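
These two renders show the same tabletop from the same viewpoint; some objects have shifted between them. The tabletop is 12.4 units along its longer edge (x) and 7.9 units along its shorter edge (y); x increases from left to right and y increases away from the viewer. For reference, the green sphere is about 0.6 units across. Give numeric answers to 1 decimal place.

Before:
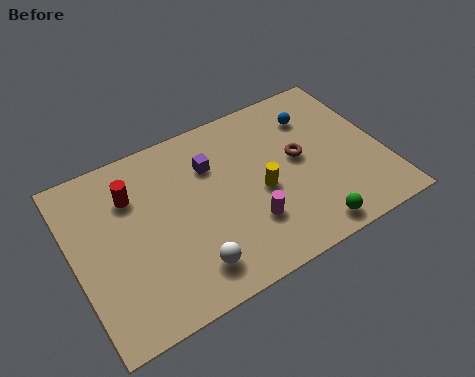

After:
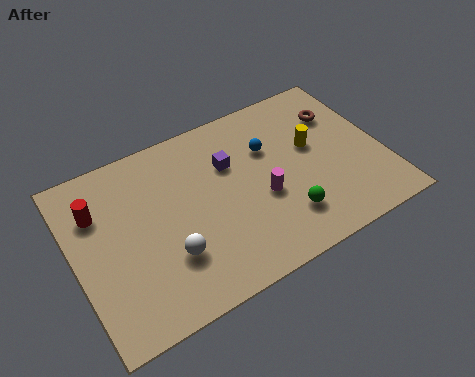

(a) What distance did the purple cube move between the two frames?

0.8

The purple cube moved from about (5.7, 5.6) to (6.4, 5.3), a distance of √(0.7² + 0.3²) ≈ 0.8.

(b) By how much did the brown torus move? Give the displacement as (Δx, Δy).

(1.9, 1.4)

From the two frames, the brown torus sits at roughly (9.1, 4.3) before and (11.0, 5.7) after.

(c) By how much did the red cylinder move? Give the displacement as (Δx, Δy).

(-1.4, -0.1)

From the two frames, the red cylinder sits at roughly (2.5, 5.7) before and (1.1, 5.6) after.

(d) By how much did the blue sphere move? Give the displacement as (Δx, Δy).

(-2.0, -0.7)

The blue sphere started near (10.0, 6.0) and ended near (8.0, 5.3).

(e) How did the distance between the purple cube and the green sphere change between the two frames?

-1.9

Before: roughly 5.7 units apart; after: 3.8. That's 1.9 units closer together.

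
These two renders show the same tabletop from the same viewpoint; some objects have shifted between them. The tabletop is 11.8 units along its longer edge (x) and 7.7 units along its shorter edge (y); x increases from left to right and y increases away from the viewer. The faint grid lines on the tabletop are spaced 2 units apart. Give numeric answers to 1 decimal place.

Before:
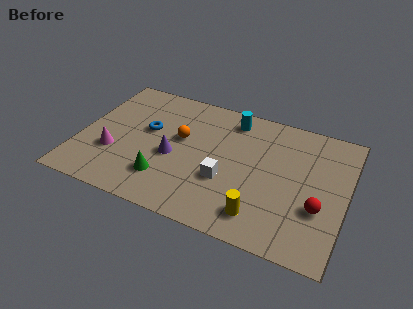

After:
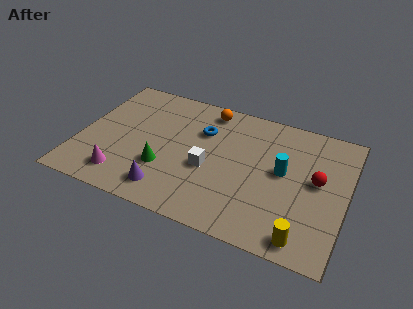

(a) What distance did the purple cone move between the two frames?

2.0

The purple cone was near (4.2, 3.3) before and (4.2, 1.3) after, so it travelled √(0.0² + 2.0²) ≈ 2.0 units.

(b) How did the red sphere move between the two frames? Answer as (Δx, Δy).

(-0.2, 1.5)

From the two frames, the red sphere sits at roughly (10.7, 2.7) before and (10.5, 4.2) after.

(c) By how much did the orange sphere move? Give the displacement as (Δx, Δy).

(1.0, 2.2)

From the two frames, the orange sphere sits at roughly (4.4, 4.5) before and (5.4, 6.7) after.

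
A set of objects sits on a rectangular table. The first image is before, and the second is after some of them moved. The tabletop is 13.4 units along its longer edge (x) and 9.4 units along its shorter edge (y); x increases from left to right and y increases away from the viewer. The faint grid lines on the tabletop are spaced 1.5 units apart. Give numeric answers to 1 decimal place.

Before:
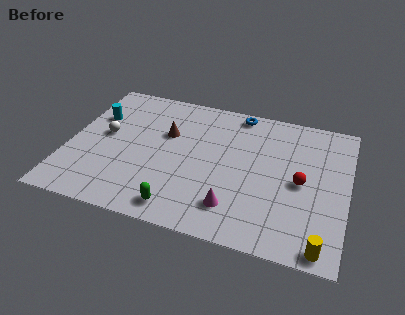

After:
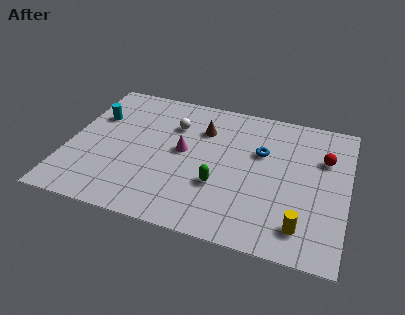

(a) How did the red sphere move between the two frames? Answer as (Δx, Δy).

(1.0, 1.9)

The red sphere started near (11.2, 4.5) and ended near (12.2, 6.4).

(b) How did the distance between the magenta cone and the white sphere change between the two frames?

-5.4

They were about 7.2 units apart before and 1.8 after — 5.4 units closer together.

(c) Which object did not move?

the cyan cylinder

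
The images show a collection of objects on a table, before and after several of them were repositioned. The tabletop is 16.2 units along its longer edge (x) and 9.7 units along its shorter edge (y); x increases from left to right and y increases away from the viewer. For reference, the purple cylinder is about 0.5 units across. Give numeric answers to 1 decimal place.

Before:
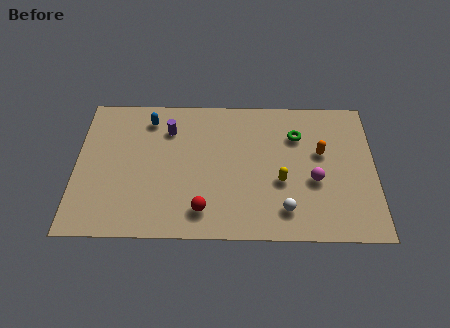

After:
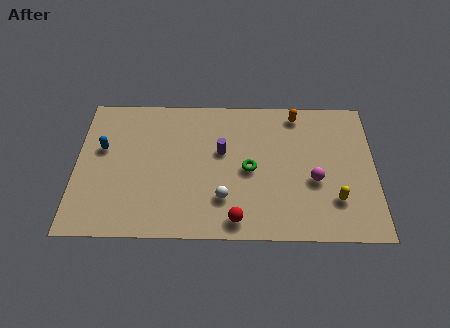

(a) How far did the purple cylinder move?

3.3

The purple cylinder was near (5.0, 7.3) before and (7.9, 5.8) after, so it travelled √(2.9² + 1.5²) ≈ 3.3 units.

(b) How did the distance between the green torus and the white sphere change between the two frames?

-2.7

They were about 5.1 units apart before and 2.4 after — 2.7 units closer together.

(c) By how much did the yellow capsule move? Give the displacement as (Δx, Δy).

(2.9, -1.2)

From the two frames, the yellow capsule sits at roughly (11.1, 3.8) before and (14.0, 2.6) after.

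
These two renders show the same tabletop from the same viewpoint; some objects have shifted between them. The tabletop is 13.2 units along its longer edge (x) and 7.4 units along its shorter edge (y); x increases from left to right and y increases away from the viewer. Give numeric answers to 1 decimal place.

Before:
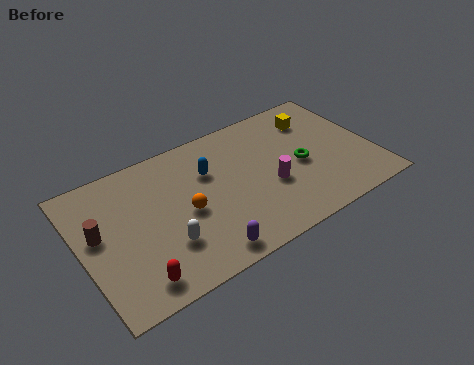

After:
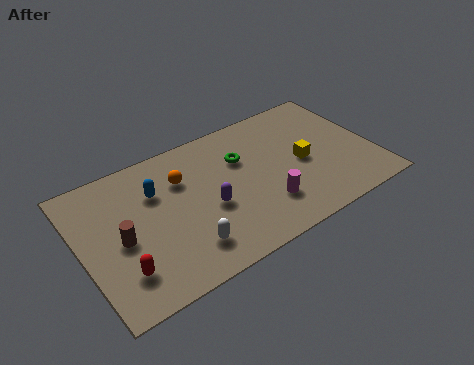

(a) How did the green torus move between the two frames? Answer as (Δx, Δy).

(-2.5, 1.6)

The green torus started near (9.9, 3.4) and ended near (7.4, 5.0).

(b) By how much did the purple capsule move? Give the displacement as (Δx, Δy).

(0.6, 2.2)

The purple capsule was at about (5.0, 0.9) and moved to about (5.6, 3.1).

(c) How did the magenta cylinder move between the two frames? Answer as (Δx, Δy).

(-0.4, -0.9)

The magenta cylinder was at about (8.4, 2.9) and moved to about (8.0, 2.0).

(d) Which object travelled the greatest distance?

the green torus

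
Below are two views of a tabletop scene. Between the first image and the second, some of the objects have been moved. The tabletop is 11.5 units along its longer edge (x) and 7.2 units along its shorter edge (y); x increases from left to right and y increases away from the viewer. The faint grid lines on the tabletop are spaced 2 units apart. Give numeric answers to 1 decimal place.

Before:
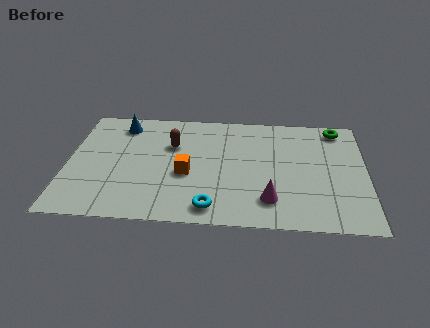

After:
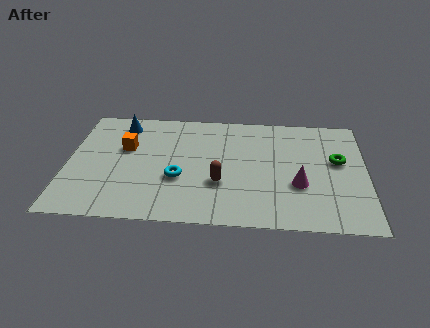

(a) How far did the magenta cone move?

1.5

The magenta cone moved from about (7.8, 1.6) to (8.9, 2.6), a distance of √(1.1² + 1.0²) ≈ 1.5.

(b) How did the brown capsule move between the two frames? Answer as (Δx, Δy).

(1.9, -2.3)

The brown capsule was at about (4.0, 4.8) and moved to about (5.9, 2.5).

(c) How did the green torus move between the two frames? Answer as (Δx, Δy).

(0.0, -2.1)

The green torus started near (10.4, 6.3) and ended near (10.4, 4.2).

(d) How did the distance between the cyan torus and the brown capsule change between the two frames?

-2.5

They were about 4.1 units apart before and 1.6 after — 2.5 units closer together.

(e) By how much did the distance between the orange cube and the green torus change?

+1.5

The distance was about 6.7 in the first image and 8.2 in the second, so they moved 1.5 units further apart.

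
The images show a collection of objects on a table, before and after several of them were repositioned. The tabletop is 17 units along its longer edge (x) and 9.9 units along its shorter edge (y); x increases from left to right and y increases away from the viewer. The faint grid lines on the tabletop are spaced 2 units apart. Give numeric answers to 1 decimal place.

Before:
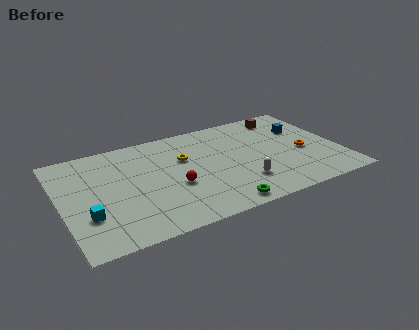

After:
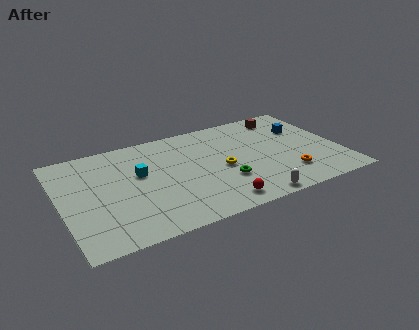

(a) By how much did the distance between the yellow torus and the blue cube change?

-1.7

Before: roughly 7.5 units apart; after: 5.8. That's 1.7 units closer together.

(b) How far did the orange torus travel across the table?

2.3

The orange torus was near (14.8, 4.3) before and (13.5, 2.4) after, so it travelled √(1.3² + 1.9²) ≈ 2.3 units.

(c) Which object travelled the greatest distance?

the cyan cube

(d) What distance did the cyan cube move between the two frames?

4.4

The cyan cube moved from about (1.4, 3.1) to (4.8, 5.9), a distance of √(3.4² + 2.8²) ≈ 4.4.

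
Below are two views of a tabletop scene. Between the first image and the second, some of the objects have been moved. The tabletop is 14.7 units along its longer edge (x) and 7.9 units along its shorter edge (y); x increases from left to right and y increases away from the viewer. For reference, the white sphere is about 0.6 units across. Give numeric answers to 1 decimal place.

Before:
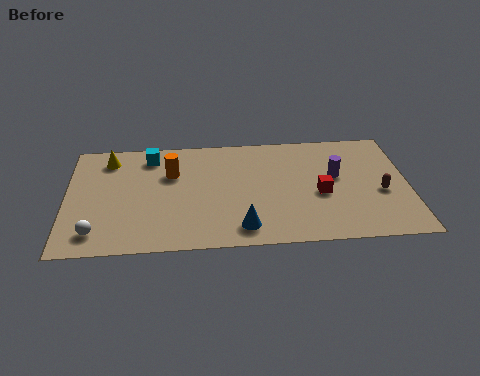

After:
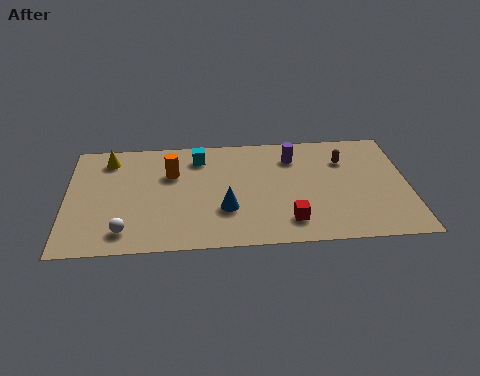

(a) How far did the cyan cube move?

2.1

The cyan cube moved from about (3.6, 6.6) to (5.7, 6.4), a distance of √(2.1² + 0.2²) ≈ 2.1.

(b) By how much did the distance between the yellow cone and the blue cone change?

-1.4

Before: roughly 7.7 units apart; after: 6.3. That's 1.4 units closer together.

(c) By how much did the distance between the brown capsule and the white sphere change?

-1.9

The distance was about 12.3 in the first image and 10.4 in the second, so they moved 1.9 units closer together.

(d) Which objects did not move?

the orange cylinder and the yellow cone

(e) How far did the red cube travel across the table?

2.3

From (10.9, 3.4) to (9.5, 1.6), the red cube covered √(1.4² + 1.8²) ≈ 2.3 units.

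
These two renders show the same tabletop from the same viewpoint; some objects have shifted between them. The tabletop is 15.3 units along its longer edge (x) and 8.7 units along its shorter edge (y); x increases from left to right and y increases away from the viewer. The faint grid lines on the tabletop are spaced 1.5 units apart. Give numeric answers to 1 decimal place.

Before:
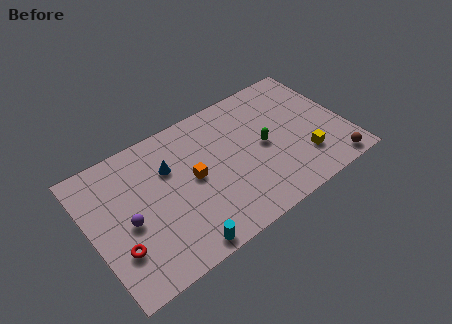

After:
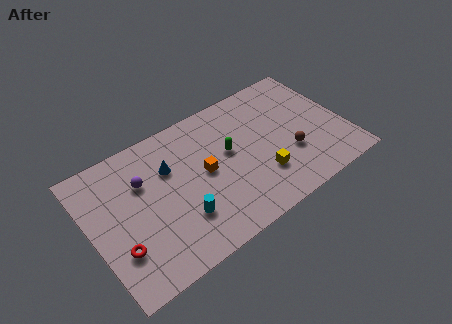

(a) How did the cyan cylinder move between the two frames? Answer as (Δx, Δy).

(0.3, 1.7)

The cyan cylinder was at about (4.7, 0.8) and moved to about (5.0, 2.5).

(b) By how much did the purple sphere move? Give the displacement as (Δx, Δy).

(1.2, 2.0)

The purple sphere started near (2.1, 3.9) and ended near (3.3, 5.9).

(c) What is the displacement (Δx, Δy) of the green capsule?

(-2.0, 0.7)

From the two frames, the green capsule sits at roughly (10.4, 4.3) before and (8.4, 5.0) after.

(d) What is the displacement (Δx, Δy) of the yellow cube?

(-2.6, 0.2)

From the two frames, the yellow cube sits at roughly (12.5, 2.3) before and (9.9, 2.5) after.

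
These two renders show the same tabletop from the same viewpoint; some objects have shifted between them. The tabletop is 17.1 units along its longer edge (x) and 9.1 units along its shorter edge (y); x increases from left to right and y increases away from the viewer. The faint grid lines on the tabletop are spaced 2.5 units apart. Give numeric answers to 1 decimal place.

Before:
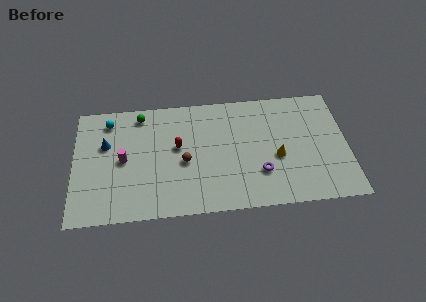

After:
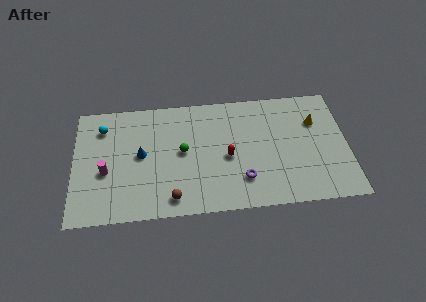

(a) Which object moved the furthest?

the green sphere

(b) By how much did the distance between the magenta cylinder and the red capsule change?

+4.1

Before: roughly 3.5 units apart; after: 7.6. That's 4.1 units further apart.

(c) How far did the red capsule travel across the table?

3.3

The red capsule moved from about (6.5, 5.2) to (9.6, 4.1), a distance of √(3.1² + 1.1²) ≈ 3.3.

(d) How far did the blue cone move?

2.4

From (2.0, 5.8) to (4.2, 4.8), the blue cone covered √(2.2² + 1.0²) ≈ 2.4 units.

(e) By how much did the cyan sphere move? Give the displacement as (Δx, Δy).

(-0.4, -0.5)

The cyan sphere was at about (2.2, 7.6) and moved to about (1.8, 7.1).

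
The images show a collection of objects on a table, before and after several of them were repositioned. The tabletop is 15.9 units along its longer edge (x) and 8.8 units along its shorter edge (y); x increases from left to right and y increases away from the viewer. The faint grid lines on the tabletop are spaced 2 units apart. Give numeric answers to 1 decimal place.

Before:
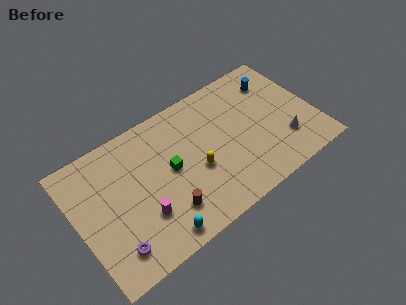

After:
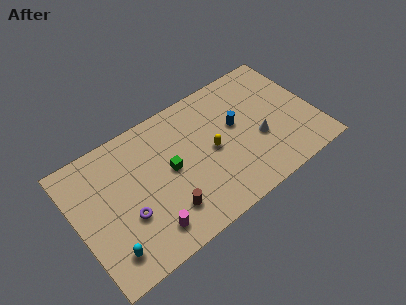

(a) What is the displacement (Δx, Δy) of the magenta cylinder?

(0.2, -1.1)

The magenta cylinder was at about (4.0, 2.7) and moved to about (4.2, 1.6).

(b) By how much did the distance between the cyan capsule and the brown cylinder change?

+2.5

Before: roughly 1.4 units apart; after: 3.9. That's 2.5 units further apart.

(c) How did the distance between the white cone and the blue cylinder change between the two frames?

-2.3

Before: roughly 4.4 units apart; after: 2.1. That's 2.3 units closer together.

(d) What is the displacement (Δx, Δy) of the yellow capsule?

(1.2, 0.7)

From the two frames, the yellow capsule sits at roughly (7.8, 3.6) before and (9.0, 4.3) after.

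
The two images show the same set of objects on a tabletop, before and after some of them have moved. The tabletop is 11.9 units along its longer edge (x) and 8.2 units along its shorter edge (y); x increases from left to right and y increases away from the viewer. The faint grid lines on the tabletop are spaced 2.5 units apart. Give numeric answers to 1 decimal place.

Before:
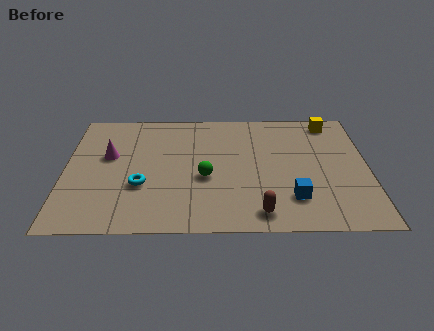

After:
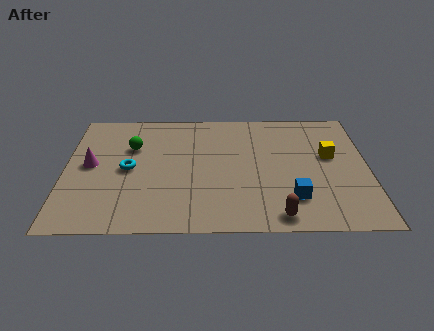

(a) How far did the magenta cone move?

0.9

From (1.7, 4.9) to (1.0, 4.3), the magenta cone covered √(0.7² + 0.6²) ≈ 0.9 units.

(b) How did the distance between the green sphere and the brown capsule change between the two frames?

+4.2

The distance was about 3.1 in the first image and 7.3 in the second, so they moved 4.2 units further apart.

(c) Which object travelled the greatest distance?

the green sphere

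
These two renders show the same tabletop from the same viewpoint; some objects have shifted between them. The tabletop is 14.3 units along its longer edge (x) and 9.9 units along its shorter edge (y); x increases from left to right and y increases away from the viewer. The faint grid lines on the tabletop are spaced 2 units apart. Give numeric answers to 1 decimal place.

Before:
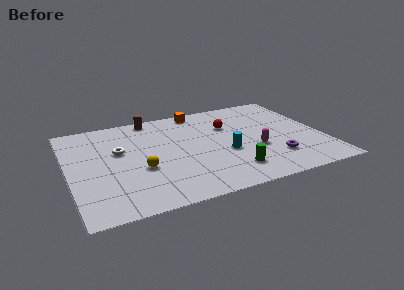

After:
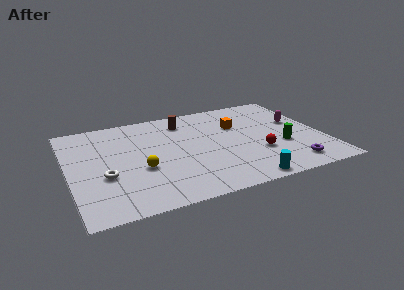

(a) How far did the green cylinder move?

3.5

From (8.8, 2.0) to (11.9, 3.6), the green cylinder covered √(3.1² + 1.6²) ≈ 3.5 units.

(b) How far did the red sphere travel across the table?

3.6

The red sphere moved from about (9.2, 6.7) to (10.5, 3.3), a distance of √(1.3² + 3.4²) ≈ 3.6.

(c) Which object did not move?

the yellow sphere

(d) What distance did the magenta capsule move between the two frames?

3.5

From (10.4, 3.7) to (13.1, 5.9), the magenta capsule covered √(2.7² + 2.2²) ≈ 3.5 units.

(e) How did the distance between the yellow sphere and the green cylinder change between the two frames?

+2.8

The distance was about 5.2 in the first image and 8.0 in the second, so they moved 2.8 units further apart.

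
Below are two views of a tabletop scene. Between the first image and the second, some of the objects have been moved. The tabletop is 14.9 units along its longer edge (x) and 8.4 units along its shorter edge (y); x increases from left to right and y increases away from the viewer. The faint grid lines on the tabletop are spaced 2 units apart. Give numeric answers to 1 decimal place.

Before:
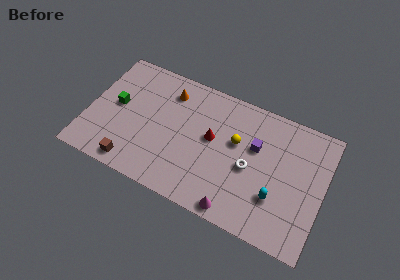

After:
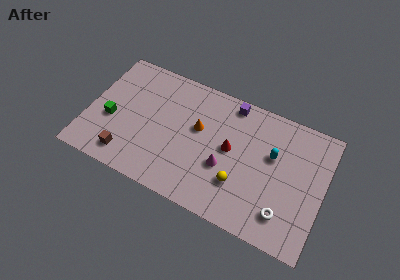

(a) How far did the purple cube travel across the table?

2.8

From (10.5, 5.3) to (8.7, 7.5), the purple cube covered √(1.8² + 2.2²) ≈ 2.8 units.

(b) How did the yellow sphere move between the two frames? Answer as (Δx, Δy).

(0.5, -2.6)

From the two frames, the yellow sphere sits at roughly (9.3, 5.1) before and (9.8, 2.5) after.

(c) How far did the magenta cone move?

2.6

The magenta cone moved from about (9.8, 0.8) to (8.8, 3.2), a distance of √(1.0² + 2.4²) ≈ 2.6.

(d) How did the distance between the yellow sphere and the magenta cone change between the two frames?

-3.1

Before: roughly 4.3 units apart; after: 1.2. That's 3.1 units closer together.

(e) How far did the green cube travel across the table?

1.1

The green cube moved from about (1.7, 4.5) to (1.5, 3.4), a distance of √(0.2² + 1.1²) ≈ 1.1.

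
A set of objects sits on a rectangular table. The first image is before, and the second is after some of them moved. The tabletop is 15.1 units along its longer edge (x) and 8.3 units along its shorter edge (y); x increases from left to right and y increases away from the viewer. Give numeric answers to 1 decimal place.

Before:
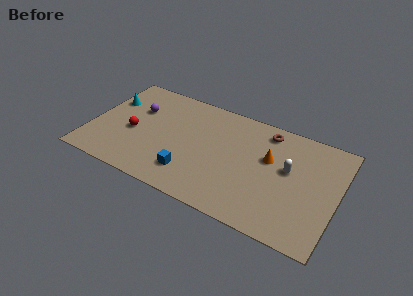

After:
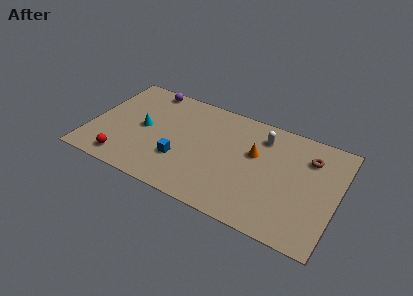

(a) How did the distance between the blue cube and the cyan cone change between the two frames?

-3.7

Before: roughly 6.6 units apart; after: 2.9. That's 3.7 units closer together.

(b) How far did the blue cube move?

1.1

The blue cube was near (6.4, 1.9) before and (5.7, 2.7) after, so it travelled √(0.7² + 0.8²) ≈ 1.1 units.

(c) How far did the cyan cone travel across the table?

2.7

From (0.9, 5.6) to (3.2, 4.2), the cyan cone covered √(2.3² + 1.4²) ≈ 2.7 units.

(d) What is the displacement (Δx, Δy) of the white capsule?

(-1.8, 1.8)

The white capsule started near (12.1, 4.8) and ended near (10.3, 6.6).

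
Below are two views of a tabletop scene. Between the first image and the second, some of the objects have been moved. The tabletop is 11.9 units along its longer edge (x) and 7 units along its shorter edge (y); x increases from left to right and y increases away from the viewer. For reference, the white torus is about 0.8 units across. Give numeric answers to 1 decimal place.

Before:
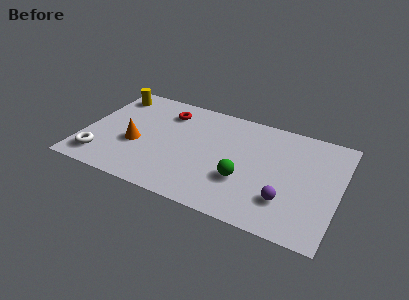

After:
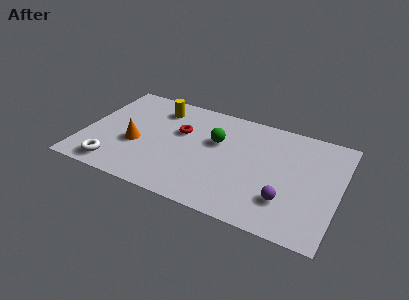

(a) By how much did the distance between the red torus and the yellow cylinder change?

-1.0

Before: roughly 2.7 units apart; after: 1.7. That's 1.0 units closer together.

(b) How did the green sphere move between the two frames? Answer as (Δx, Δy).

(-1.5, 2.0)

The green sphere started near (7.6, 2.4) and ended near (6.1, 4.4).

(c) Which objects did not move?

the orange cone and the purple sphere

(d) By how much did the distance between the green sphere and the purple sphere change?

+2.2

The distance was about 2.1 in the first image and 4.3 in the second, so they moved 2.2 units further apart.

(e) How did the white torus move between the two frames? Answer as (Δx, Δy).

(0.7, -0.3)

From the two frames, the white torus sits at roughly (1.0, 1.3) before and (1.7, 1.0) after.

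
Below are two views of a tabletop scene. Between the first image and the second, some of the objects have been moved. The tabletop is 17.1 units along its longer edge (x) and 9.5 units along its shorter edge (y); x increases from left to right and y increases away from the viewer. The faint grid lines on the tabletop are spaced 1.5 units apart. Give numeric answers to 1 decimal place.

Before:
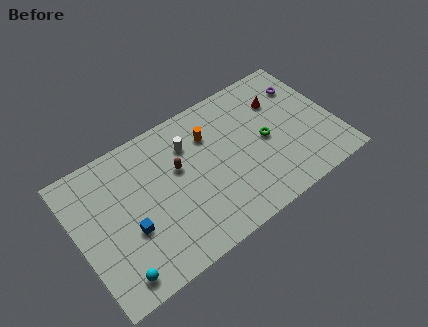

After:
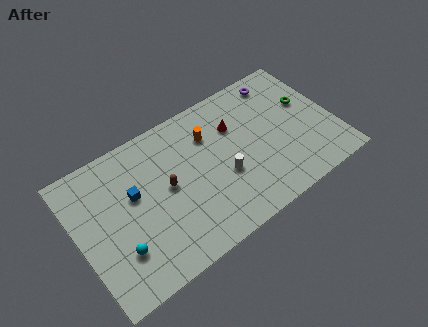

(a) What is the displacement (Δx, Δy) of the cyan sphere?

(0.4, 1.4)

From the two frames, the cyan sphere sits at roughly (1.9, 1.3) before and (2.3, 2.7) after.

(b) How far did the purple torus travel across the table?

1.8

The purple torus moved from about (15.6, 7.1) to (14.2, 8.2), a distance of √(1.4² + 1.1²) ≈ 1.8.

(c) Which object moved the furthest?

the white cylinder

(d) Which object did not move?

the orange cylinder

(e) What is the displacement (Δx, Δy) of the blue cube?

(0.6, 2.1)

The blue cube started near (3.2, 3.6) and ended near (3.8, 5.7).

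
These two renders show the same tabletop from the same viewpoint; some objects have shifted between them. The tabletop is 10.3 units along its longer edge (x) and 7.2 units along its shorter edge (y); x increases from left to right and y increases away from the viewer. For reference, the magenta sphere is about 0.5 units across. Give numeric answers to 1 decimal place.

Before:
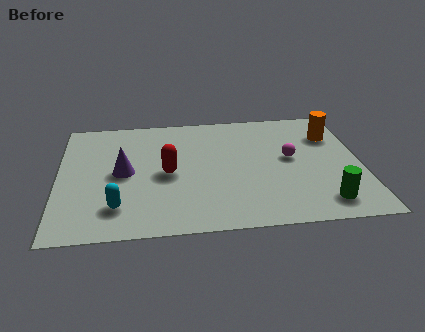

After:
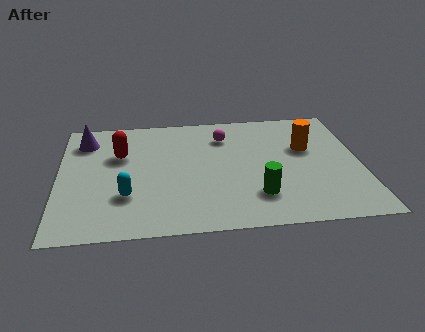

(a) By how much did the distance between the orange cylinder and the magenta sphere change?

+1.0

They were about 2.0 units apart before and 3.0 after — 1.0 units further apart.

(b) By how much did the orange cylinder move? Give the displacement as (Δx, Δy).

(-0.9, -0.7)

From the two frames, the orange cylinder sits at roughly (9.4, 5.2) before and (8.5, 4.5) after.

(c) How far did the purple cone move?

2.5

The purple cone moved from about (2.2, 3.6) to (0.9, 5.7), a distance of √(1.3² + 2.1²) ≈ 2.5.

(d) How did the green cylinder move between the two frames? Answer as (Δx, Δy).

(-2.2, 0.6)

The green cylinder started near (8.9, 1.2) and ended near (6.7, 1.8).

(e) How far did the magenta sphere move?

2.7

The magenta sphere was near (7.9, 3.9) before and (5.7, 5.5) after, so it travelled √(2.2² + 1.6²) ≈ 2.7 units.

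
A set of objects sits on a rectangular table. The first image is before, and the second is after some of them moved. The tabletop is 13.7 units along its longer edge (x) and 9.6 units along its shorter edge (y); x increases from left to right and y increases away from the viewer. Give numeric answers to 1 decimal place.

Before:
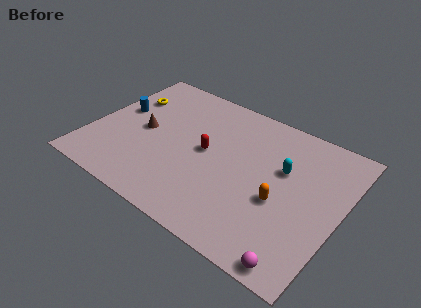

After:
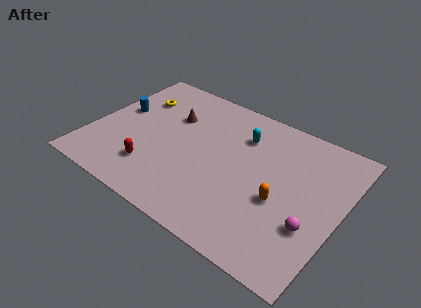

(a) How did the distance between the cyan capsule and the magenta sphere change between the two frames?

+0.5

The distance was about 5.5 in the first image and 6.0 in the second, so they moved 0.5 units further apart.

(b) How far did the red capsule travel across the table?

3.7

From (6.3, 5.0) to (3.8, 2.3), the red capsule covered √(2.5² + 2.7²) ≈ 3.7 units.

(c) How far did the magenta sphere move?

2.4

From (12.2, 0.8) to (12.4, 3.2), the magenta sphere covered √(0.2² + 2.4²) ≈ 2.4 units.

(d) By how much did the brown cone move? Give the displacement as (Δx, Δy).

(1.2, 1.8)

From the two frames, the brown cone sits at roughly (2.8, 4.7) before and (4.0, 6.5) after.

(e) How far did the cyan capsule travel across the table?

2.7

From (10.4, 6.0) to (7.9, 7.1), the cyan capsule covered √(2.5² + 1.1²) ≈ 2.7 units.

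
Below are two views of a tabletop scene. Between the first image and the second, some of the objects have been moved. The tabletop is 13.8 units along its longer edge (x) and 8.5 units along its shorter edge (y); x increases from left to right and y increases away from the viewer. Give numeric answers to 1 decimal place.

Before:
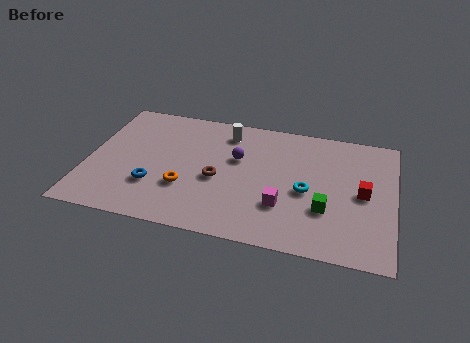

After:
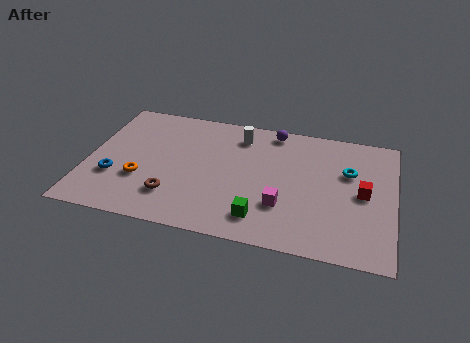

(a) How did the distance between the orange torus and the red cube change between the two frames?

+2.0

Before: roughly 8.0 units apart; after: 10.0. That's 2.0 units further apart.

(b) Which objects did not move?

the magenta cube and the red cube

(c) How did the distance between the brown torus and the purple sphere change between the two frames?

+5.1

They were about 1.8 units apart before and 6.9 after — 5.1 units further apart.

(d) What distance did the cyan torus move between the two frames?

2.5

From (9.9, 3.8) to (11.7, 5.5), the cyan torus covered √(1.8² + 1.7²) ≈ 2.5 units.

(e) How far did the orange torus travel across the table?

2.0

The orange torus was near (4.5, 2.8) before and (2.5, 2.9) after, so it travelled √(2.0² + 0.1²) ≈ 2.0 units.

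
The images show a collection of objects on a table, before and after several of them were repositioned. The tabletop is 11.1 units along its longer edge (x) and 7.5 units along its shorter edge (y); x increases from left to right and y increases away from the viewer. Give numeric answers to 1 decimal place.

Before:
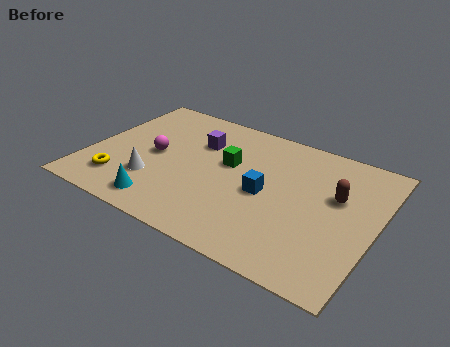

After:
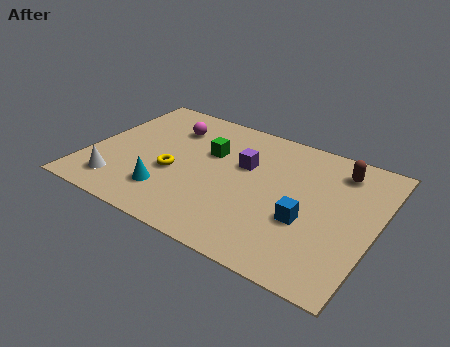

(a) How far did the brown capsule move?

1.5

The brown capsule moved from about (9.5, 4.6) to (9.4, 6.1), a distance of √(0.1² + 1.5²) ≈ 1.5.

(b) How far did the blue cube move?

1.8

The blue cube moved from about (6.9, 3.5) to (8.6, 2.8), a distance of √(1.7² + 0.7²) ≈ 1.8.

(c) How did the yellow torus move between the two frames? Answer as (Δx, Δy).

(1.9, 1.4)

From the two frames, the yellow torus sits at roughly (1.5, 1.6) before and (3.4, 3.0) after.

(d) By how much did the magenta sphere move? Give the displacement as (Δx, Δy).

(0.3, 1.9)

The magenta sphere was at about (2.5, 3.7) and moved to about (2.8, 5.6).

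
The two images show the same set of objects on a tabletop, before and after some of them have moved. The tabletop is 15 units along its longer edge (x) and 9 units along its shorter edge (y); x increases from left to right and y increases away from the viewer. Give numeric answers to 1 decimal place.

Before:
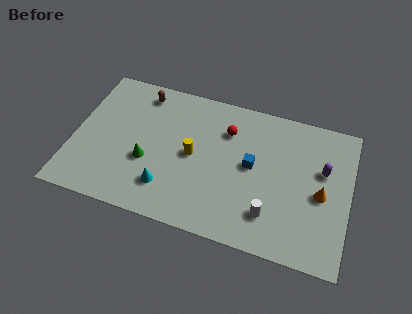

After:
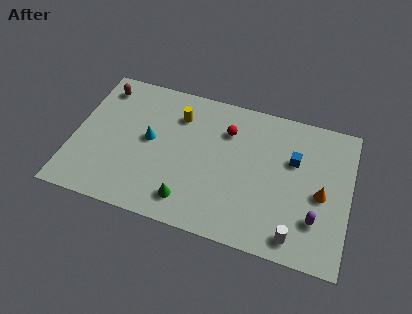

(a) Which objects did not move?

the red sphere and the orange cone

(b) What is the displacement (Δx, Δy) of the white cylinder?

(1.4, -0.9)

From the two frames, the white cylinder sits at roughly (10.9, 2.1) before and (12.3, 1.2) after.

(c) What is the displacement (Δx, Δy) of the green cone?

(2.4, -1.8)

From the two frames, the green cone sits at roughly (4.1, 3.4) before and (6.5, 1.6) after.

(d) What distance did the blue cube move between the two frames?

2.4

The blue cube was near (9.7, 4.8) before and (11.9, 5.8) after, so it travelled √(2.2² + 1.0²) ≈ 2.4 units.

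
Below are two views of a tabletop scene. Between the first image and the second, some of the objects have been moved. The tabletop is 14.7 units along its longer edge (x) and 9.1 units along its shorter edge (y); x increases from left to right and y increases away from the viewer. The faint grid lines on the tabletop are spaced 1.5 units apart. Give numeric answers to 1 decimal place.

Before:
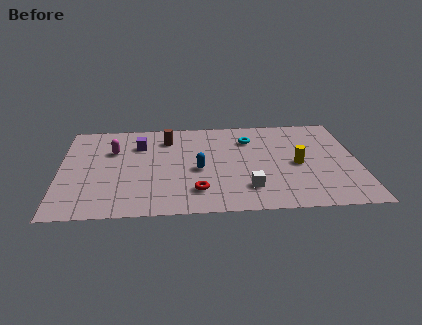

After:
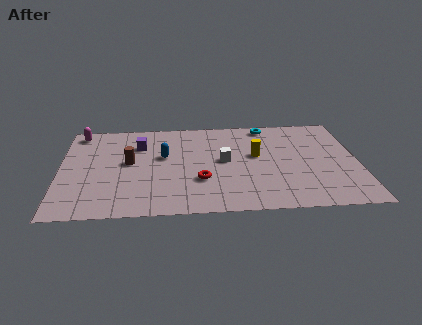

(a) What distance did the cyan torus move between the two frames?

1.6

The cyan torus moved from about (9.4, 6.8) to (10.3, 8.1), a distance of √(0.9² + 1.3²) ≈ 1.6.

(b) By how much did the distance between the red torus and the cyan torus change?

+0.6

They were about 5.5 units apart before and 6.1 after — 0.6 units further apart.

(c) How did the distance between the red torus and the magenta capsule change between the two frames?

+2.0

The distance was about 5.8 in the first image and 7.8 in the second, so they moved 2.0 units further apart.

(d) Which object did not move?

the purple cube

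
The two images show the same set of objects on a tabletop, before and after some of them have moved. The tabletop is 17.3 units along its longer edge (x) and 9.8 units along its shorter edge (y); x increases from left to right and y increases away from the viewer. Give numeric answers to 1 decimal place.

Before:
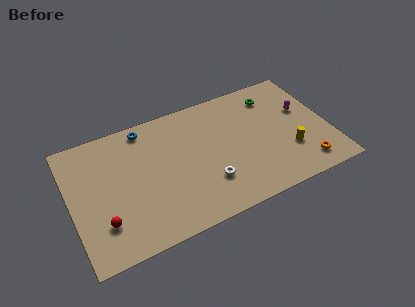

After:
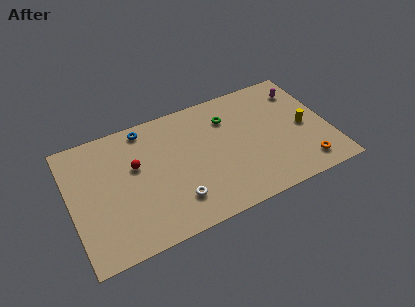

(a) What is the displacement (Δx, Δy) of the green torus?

(-3.2, -0.6)

The green torus started near (14.0, 7.9) and ended near (10.8, 7.3).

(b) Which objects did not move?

the orange torus and the blue torus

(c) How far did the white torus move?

2.3

From (8.9, 2.8) to (6.7, 2.3), the white torus covered √(2.2² + 0.5²) ≈ 2.3 units.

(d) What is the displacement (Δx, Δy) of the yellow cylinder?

(1.2, 1.5)

From the two frames, the yellow cylinder sits at roughly (14.5, 3.1) before and (15.7, 4.6) after.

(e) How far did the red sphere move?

4.2

The red sphere moved from about (1.9, 2.6) to (4.4, 6.0), a distance of √(2.5² + 3.4²) ≈ 4.2.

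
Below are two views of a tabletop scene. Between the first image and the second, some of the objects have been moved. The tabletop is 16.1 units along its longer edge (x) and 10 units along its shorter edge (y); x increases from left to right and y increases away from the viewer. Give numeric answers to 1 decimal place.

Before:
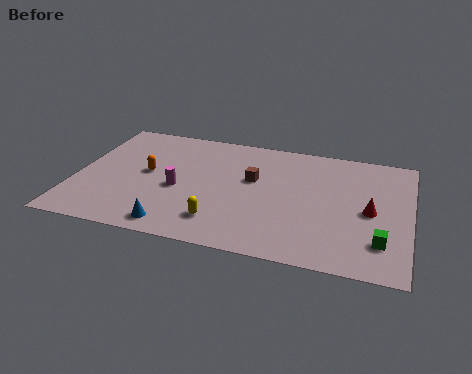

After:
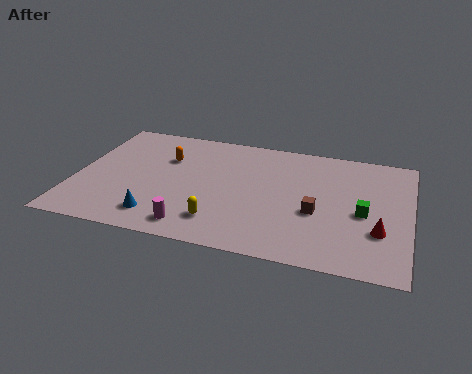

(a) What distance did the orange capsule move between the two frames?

1.7

From (3.4, 5.3) to (4.2, 6.8), the orange capsule covered √(0.8² + 1.5²) ≈ 1.7 units.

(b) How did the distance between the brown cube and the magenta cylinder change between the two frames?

+2.4

Before: roughly 3.9 units apart; after: 6.3. That's 2.4 units further apart.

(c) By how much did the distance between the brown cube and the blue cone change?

+1.8

They were about 5.9 units apart before and 7.7 after — 1.8 units further apart.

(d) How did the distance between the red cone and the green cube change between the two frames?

-0.9

The distance was about 2.4 in the first image and 1.5 in the second, so they moved 0.9 units closer together.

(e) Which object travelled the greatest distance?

the brown cube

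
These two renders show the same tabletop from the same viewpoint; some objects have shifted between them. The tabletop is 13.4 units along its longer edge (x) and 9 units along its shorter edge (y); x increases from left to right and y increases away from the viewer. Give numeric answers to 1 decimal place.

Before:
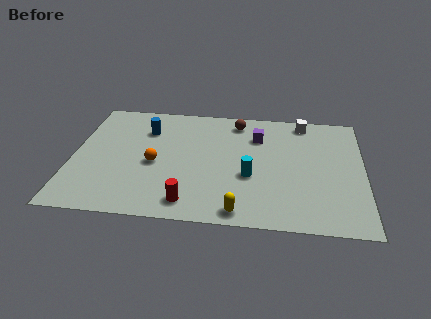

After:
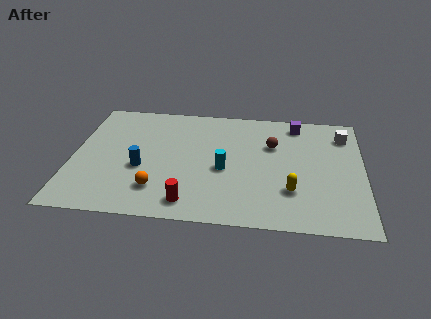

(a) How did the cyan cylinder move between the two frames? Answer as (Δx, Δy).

(-1.2, 0.4)

The cyan cylinder was at about (8.2, 3.5) and moved to about (7.0, 3.9).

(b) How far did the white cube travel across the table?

2.1

The white cube was near (10.6, 8.0) before and (12.5, 7.1) after, so it travelled √(1.9² + 0.9²) ≈ 2.1 units.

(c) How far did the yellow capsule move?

2.9

The yellow capsule moved from about (7.8, 0.9) to (10.1, 2.6), a distance of √(2.3² + 1.7²) ≈ 2.9.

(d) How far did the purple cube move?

2.2

The purple cube was near (8.5, 6.6) before and (10.3, 7.8) after, so it travelled √(1.8² + 1.2²) ≈ 2.2 units.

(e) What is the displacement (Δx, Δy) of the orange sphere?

(0.2, -1.9)

From the two frames, the orange sphere sits at roughly (3.8, 4.0) before and (4.0, 2.1) after.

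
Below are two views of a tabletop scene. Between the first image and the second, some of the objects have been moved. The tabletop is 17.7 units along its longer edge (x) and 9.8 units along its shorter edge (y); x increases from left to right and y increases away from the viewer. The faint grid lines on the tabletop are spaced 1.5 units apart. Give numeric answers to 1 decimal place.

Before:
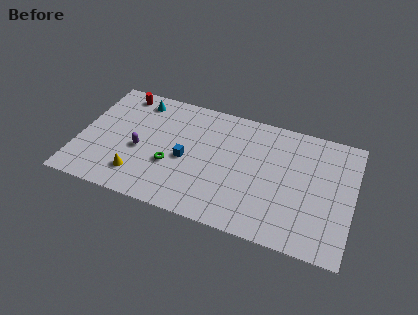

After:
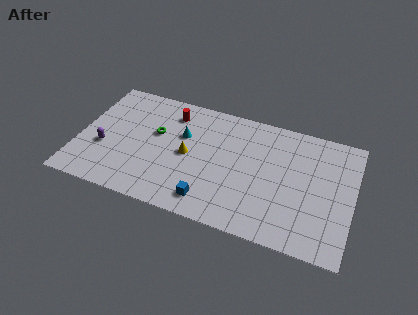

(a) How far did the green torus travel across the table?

2.6

The green torus was near (6.1, 3.6) before and (4.9, 5.9) after, so it travelled √(1.2² + 2.3²) ≈ 2.6 units.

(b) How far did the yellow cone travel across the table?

4.0

The yellow cone was near (4.1, 2.1) before and (7.1, 4.8) after, so it travelled √(3.0² + 2.7²) ≈ 4.0 units.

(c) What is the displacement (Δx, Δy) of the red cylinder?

(3.4, -0.7)

The red cylinder started near (2.3, 8.6) and ended near (5.7, 7.9).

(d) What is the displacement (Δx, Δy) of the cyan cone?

(3.1, -2.0)

The cyan cone was at about (3.5, 8.3) and moved to about (6.6, 6.3).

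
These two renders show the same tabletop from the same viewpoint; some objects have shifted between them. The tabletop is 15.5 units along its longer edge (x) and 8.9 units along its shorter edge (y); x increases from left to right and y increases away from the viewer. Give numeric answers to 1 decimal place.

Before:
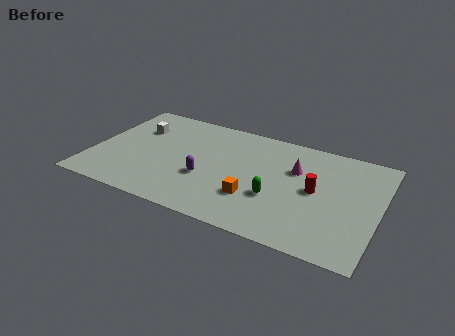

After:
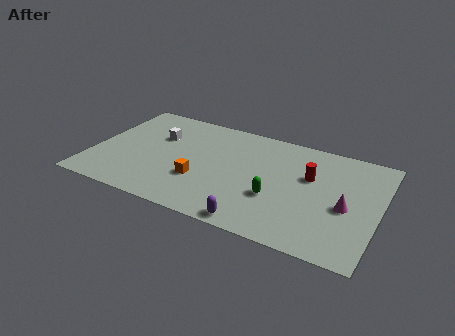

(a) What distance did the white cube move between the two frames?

1.2

From (2.1, 6.2) to (3.3, 5.9), the white cube covered √(1.2² + 0.3²) ≈ 1.2 units.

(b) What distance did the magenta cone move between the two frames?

3.5

From (10.9, 5.9) to (13.8, 3.9), the magenta cone covered √(2.9² + 2.0²) ≈ 3.5 units.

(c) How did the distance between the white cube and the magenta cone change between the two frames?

+1.9

They were about 8.8 units apart before and 10.7 after — 1.9 units further apart.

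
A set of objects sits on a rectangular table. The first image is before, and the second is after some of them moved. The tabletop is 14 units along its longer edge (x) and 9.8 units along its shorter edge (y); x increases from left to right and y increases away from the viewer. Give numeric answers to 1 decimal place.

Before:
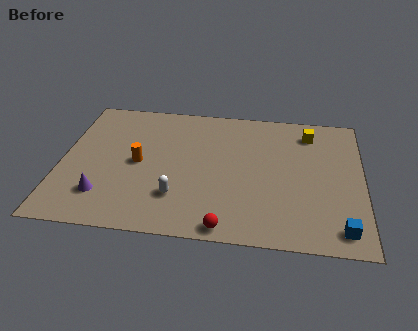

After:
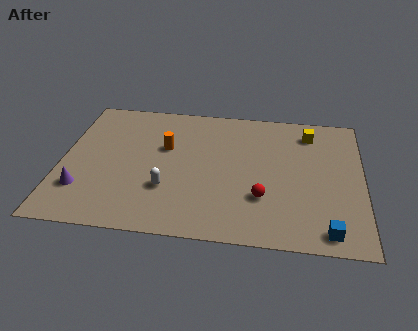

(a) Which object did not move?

the yellow cube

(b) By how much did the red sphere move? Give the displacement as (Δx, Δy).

(1.6, 2.2)

The red sphere started near (7.8, 0.8) and ended near (9.4, 3.0).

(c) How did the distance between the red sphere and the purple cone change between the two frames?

+2.4

They were about 5.9 units apart before and 8.3 after — 2.4 units further apart.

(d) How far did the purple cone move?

1.0

The purple cone moved from about (2.1, 2.3) to (1.1, 2.6), a distance of √(1.0² + 0.3²) ≈ 1.0.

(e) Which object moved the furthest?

the red sphere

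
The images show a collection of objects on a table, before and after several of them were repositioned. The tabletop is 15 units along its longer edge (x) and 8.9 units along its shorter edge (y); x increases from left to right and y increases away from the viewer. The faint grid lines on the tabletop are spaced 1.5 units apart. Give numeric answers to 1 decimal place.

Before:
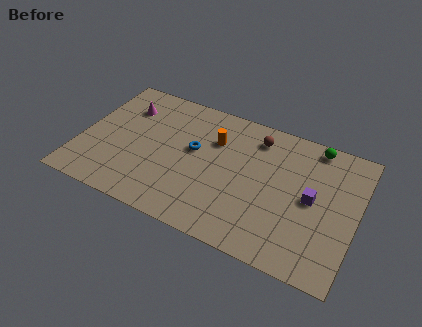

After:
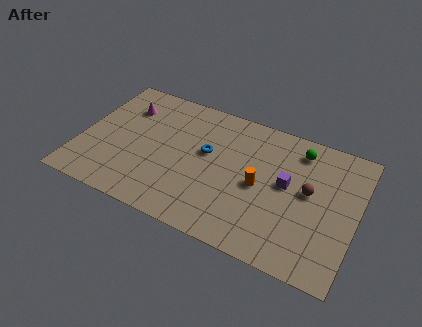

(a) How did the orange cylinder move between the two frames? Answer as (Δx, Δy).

(2.7, -2.0)

The orange cylinder was at about (7.1, 6.2) and moved to about (9.8, 4.2).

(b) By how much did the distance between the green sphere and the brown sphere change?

-0.6

They were about 3.2 units apart before and 2.6 after — 0.6 units closer together.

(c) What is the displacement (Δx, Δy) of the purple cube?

(-1.4, 0.4)

The purple cube started near (12.6, 4.5) and ended near (11.2, 4.9).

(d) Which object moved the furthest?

the brown sphere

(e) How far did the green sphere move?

1.0

The green sphere moved from about (12.4, 8.0) to (11.6, 7.4), a distance of √(0.8² + 0.6²) ≈ 1.0.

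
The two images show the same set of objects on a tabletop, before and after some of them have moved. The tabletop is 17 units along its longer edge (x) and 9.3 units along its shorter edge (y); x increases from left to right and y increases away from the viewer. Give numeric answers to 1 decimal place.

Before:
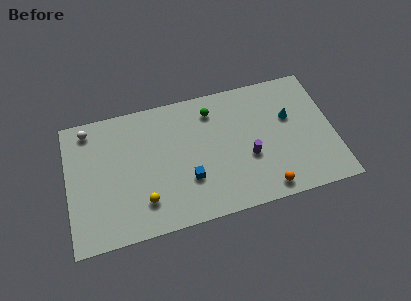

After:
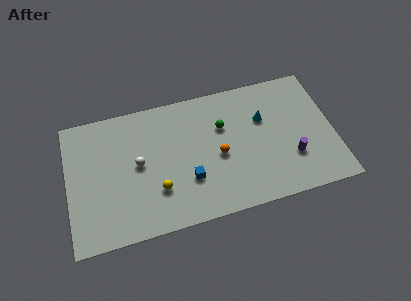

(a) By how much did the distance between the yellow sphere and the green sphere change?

-1.5

They were about 7.1 units apart before and 5.6 after — 1.5 units closer together.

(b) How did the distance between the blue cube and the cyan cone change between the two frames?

-1.4

Before: roughly 7.3 units apart; after: 5.9. That's 1.4 units closer together.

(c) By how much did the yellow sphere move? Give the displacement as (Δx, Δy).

(0.9, 0.6)

From the two frames, the yellow sphere sits at roughly (4.7, 2.2) before and (5.6, 2.8) after.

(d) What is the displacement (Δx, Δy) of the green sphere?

(0.6, -1.3)

The green sphere started near (9.4, 7.5) and ended near (10.0, 6.2).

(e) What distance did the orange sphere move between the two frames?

4.2

The orange sphere moved from about (12.4, 1.1) to (9.6, 4.2), a distance of √(2.8² + 3.1²) ≈ 4.2.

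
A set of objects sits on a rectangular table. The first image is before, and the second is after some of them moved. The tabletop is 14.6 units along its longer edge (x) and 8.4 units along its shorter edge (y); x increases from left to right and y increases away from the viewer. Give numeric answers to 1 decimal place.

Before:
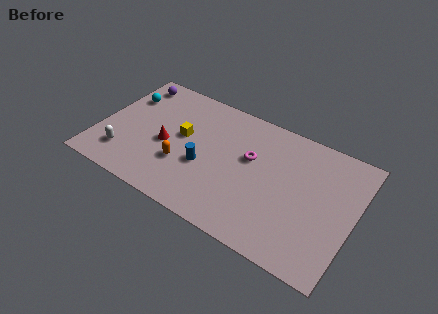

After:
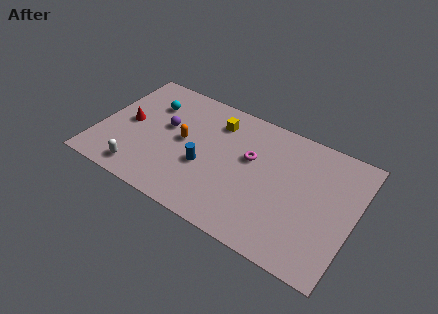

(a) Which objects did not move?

the magenta torus and the blue cylinder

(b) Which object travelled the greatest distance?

the purple sphere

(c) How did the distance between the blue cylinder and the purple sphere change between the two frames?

-3.3

The distance was about 6.3 in the first image and 3.0 in the second, so they moved 3.3 units closer together.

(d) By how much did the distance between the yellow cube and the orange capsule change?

+0.8

The distance was about 1.9 in the first image and 2.7 in the second, so they moved 0.8 units further apart.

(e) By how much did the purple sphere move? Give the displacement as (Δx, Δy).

(2.4, -2.3)

The purple sphere started near (1.3, 7.2) and ended near (3.7, 4.9).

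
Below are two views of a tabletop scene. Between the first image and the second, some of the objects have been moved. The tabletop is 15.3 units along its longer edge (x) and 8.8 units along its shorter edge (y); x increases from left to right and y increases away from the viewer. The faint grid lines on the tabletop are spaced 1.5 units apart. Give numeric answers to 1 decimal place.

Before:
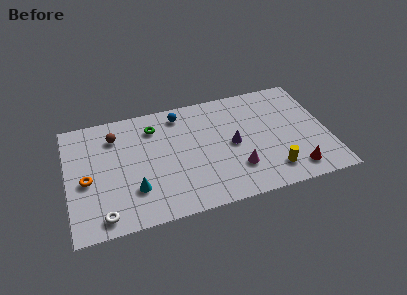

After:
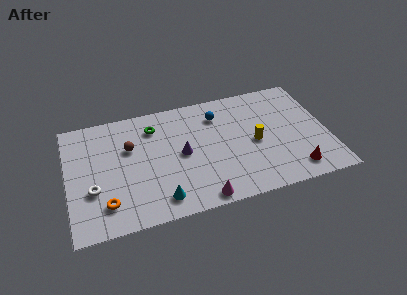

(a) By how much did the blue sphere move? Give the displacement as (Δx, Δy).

(2.2, -0.7)

The blue sphere started near (6.8, 7.5) and ended near (9.0, 6.8).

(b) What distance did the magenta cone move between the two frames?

2.8

The magenta cone moved from about (9.8, 2.4) to (7.5, 0.8), a distance of √(2.3² + 1.6²) ≈ 2.8.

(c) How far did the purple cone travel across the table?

3.0

The purple cone moved from about (9.7, 4.3) to (6.7, 4.4), a distance of √(3.0² + 0.1²) ≈ 3.0.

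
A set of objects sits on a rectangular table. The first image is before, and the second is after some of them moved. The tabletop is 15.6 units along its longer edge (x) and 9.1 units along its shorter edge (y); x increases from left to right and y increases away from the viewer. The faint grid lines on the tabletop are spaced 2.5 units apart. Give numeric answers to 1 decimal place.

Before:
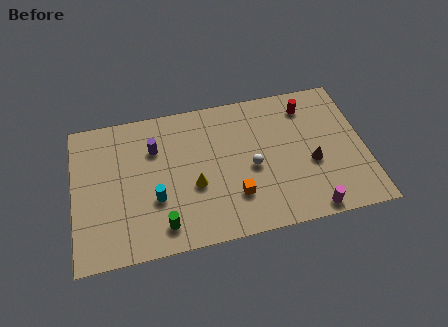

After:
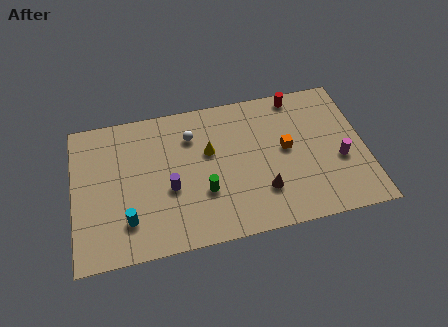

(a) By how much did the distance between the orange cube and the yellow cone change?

+1.8

The distance was about 2.4 in the first image and 4.2 in the second, so they moved 1.8 units further apart.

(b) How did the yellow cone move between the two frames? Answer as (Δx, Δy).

(0.9, 2.0)

The yellow cone was at about (6.4, 3.6) and moved to about (7.3, 5.6).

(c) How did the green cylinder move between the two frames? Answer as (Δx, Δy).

(2.3, 1.6)

The green cylinder was at about (4.6, 1.5) and moved to about (6.9, 3.1).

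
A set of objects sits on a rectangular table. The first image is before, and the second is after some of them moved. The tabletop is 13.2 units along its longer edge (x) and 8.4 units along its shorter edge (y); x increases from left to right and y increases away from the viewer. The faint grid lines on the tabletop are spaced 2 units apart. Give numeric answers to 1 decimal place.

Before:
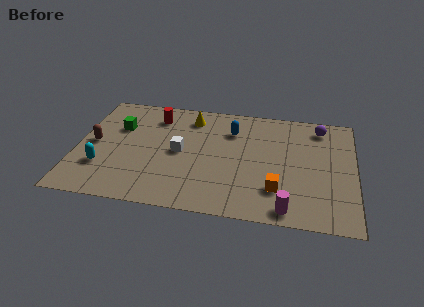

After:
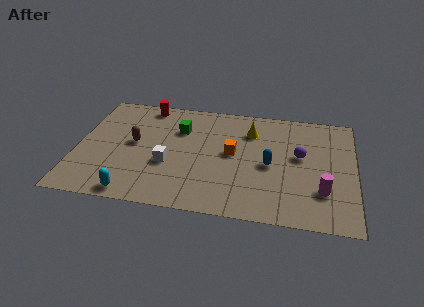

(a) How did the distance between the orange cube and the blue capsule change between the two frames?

-2.7

Before: roughly 4.6 units apart; after: 1.9. That's 2.7 units closer together.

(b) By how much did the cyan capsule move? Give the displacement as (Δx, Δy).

(1.6, -1.7)

The cyan capsule was at about (1.3, 2.5) and moved to about (2.9, 0.8).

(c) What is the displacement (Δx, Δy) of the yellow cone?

(2.9, -0.6)

From the two frames, the yellow cone sits at roughly (5.3, 6.9) before and (8.2, 6.3) after.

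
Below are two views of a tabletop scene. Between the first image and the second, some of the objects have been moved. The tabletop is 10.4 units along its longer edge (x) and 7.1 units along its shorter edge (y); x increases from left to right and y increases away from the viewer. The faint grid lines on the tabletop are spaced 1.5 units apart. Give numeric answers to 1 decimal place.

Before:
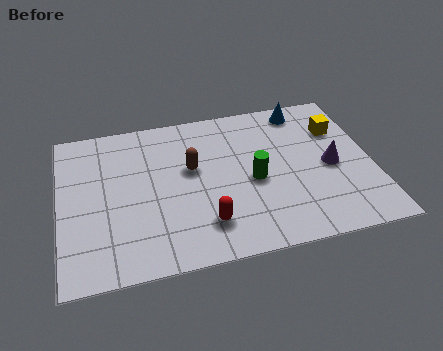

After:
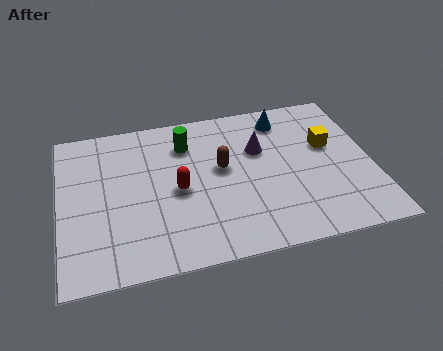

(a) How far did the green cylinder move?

3.0

From (6.4, 3.2) to (4.3, 5.4), the green cylinder covered √(2.1² + 2.2²) ≈ 3.0 units.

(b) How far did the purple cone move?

2.6

The purple cone moved from about (9.0, 3.3) to (6.7, 4.6), a distance of √(2.3² + 1.3²) ≈ 2.6.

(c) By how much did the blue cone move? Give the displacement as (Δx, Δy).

(-0.7, -0.3)

The blue cone started near (8.3, 6.2) and ended near (7.6, 5.9).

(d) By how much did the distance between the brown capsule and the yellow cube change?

-1.5

Before: roughly 5.1 units apart; after: 3.6. That's 1.5 units closer together.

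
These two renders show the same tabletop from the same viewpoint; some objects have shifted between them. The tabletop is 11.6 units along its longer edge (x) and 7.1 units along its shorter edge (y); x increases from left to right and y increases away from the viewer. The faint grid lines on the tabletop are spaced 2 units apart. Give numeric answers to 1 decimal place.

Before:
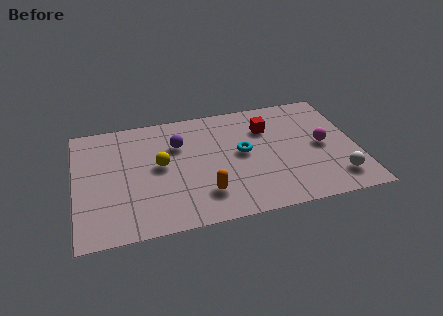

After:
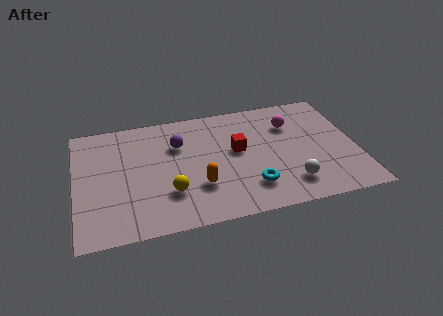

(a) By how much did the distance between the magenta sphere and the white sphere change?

+1.5

Before: roughly 2.1 units apart; after: 3.6. That's 1.5 units further apart.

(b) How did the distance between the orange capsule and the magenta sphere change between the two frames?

-0.4

Before: roughly 5.3 units apart; after: 4.9. That's 0.4 units closer together.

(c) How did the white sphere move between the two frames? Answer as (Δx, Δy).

(-1.9, 0.1)

From the two frames, the white sphere sits at roughly (10.6, 1.4) before and (8.7, 1.5) after.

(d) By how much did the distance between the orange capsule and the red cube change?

-1.9

They were about 4.4 units apart before and 2.5 after — 1.9 units closer together.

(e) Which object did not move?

the purple sphere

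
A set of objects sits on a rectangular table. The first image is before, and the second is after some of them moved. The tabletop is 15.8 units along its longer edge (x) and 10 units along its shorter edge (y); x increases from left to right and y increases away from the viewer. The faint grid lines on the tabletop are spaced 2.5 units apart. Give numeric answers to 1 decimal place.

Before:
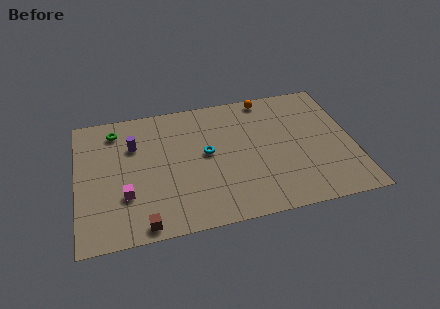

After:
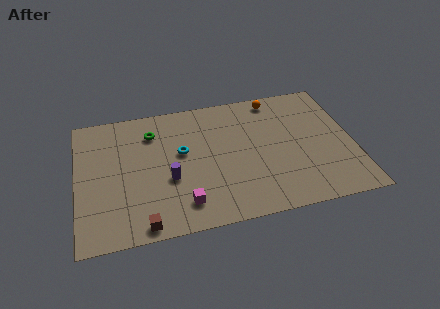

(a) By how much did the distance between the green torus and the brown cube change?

-0.7

The distance was about 7.5 in the first image and 6.8 in the second, so they moved 0.7 units closer together.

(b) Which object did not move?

the brown cube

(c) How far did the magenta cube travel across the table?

3.5

From (2.7, 3.2) to (5.9, 1.9), the magenta cube covered √(3.2² + 1.3²) ≈ 3.5 units.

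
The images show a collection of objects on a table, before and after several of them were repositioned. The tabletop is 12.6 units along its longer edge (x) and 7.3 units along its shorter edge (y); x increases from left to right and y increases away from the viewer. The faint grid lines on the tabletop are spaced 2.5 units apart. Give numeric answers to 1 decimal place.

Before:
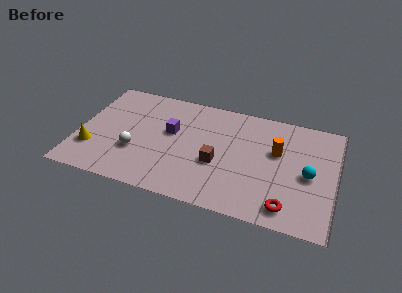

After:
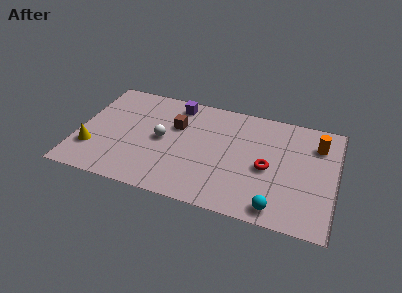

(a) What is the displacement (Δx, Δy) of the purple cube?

(0.1, 2.0)

The purple cube started near (4.5, 4.3) and ended near (4.6, 6.3).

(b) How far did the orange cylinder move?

2.1

From (9.7, 4.5) to (11.6, 5.5), the orange cylinder covered √(1.9² + 1.0²) ≈ 2.1 units.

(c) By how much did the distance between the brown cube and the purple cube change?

-1.3

Before: roughly 2.8 units apart; after: 1.5. That's 1.3 units closer together.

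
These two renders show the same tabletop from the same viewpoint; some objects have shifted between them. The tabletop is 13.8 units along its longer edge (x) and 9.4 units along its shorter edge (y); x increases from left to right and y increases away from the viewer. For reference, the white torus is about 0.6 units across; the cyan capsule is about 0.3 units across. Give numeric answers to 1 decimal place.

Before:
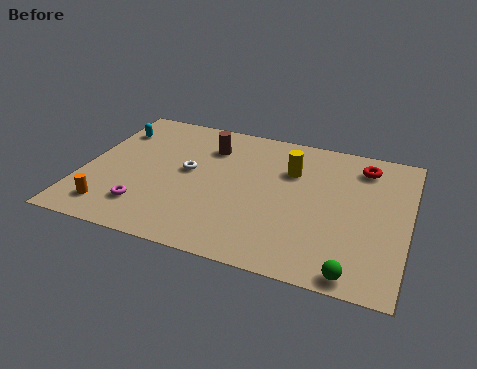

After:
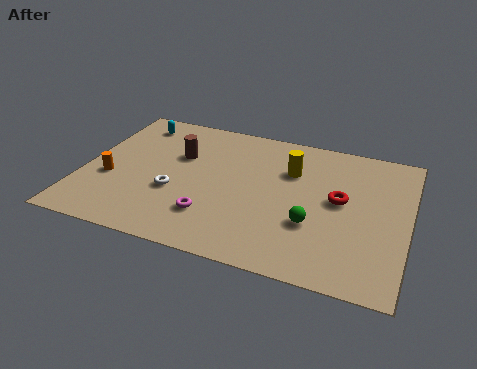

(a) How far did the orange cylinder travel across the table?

2.0

The orange cylinder moved from about (1.5, 1.6) to (1.2, 3.6), a distance of √(0.3² + 2.0²) ≈ 2.0.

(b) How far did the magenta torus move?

2.8

The magenta torus was near (2.9, 2.1) before and (5.7, 2.4) after, so it travelled √(2.8² + 0.3²) ≈ 2.8 units.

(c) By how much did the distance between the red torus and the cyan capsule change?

-1.2

They were about 10.8 units apart before and 9.6 after — 1.2 units closer together.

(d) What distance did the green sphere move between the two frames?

3.1

The green sphere moved from about (11.8, 0.8) to (9.9, 3.2), a distance of √(1.9² + 2.4²) ≈ 3.1.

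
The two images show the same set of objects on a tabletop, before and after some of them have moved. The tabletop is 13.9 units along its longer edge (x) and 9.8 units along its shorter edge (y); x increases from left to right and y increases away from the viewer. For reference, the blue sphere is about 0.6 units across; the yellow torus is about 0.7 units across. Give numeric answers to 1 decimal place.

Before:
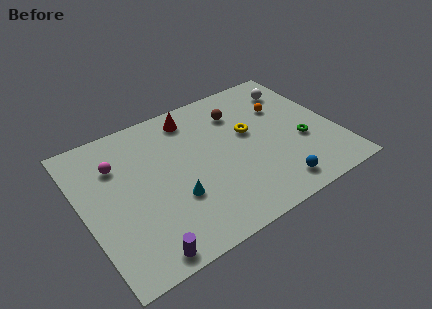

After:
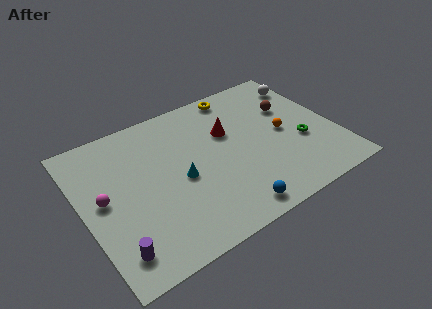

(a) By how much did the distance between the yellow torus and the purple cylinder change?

+2.4

They were about 8.3 units apart before and 10.7 after — 2.4 units further apart.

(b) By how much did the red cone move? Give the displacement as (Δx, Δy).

(1.7, -2.0)

From the two frames, the red cone sits at roughly (6.5, 8.3) before and (8.2, 6.3) after.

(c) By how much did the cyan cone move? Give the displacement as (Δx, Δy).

(0.5, 1.1)

The cyan cone started near (4.7, 3.3) and ended near (5.2, 4.4).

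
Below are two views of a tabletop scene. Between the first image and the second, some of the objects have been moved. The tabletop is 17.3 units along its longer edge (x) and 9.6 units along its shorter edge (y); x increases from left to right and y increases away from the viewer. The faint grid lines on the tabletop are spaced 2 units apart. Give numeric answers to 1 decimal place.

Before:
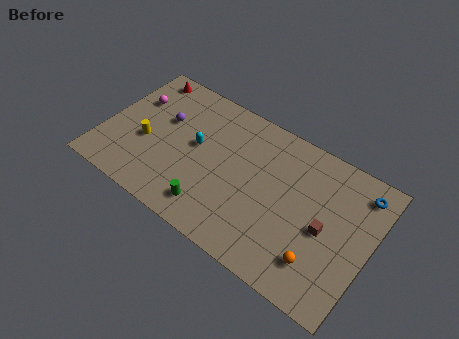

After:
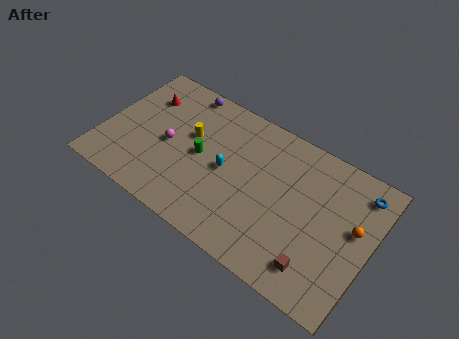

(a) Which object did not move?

the blue torus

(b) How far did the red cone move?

1.6

From (1.7, 8.5) to (2.1, 7.0), the red cone covered √(0.4² + 1.5²) ≈ 1.6 units.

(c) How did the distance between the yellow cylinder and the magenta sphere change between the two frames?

-1.1

They were about 2.9 units apart before and 1.8 after — 1.1 units closer together.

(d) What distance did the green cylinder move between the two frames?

3.4

From (7.6, 1.7) to (6.3, 4.8), the green cylinder covered √(1.3² + 3.1²) ≈ 3.4 units.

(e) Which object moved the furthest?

the orange sphere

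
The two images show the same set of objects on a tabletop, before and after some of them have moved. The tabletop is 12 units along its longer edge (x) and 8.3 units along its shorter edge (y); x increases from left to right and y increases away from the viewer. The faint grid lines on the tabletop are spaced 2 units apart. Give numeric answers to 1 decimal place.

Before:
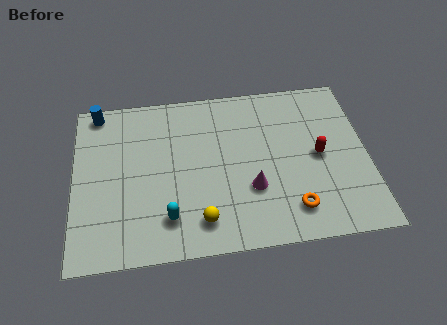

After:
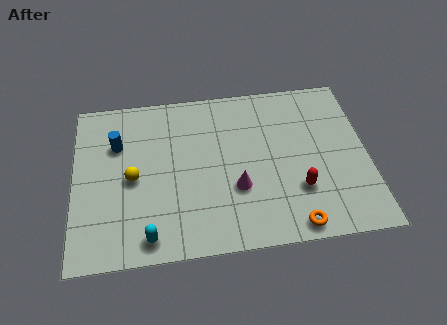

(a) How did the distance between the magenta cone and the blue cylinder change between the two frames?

-2.2

The distance was about 7.8 in the first image and 5.6 in the second, so they moved 2.2 units closer together.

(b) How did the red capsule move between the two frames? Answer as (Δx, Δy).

(-0.9, -1.6)

The red capsule was at about (10.0, 4.1) and moved to about (9.1, 2.5).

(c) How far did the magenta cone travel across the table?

0.6

The magenta cone was near (7.2, 2.8) before and (6.6, 2.9) after, so it travelled √(0.6² + 0.1²) ≈ 0.6 units.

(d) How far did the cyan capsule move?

1.1

From (3.8, 1.8) to (3.0, 1.0), the cyan capsule covered √(0.8² + 0.8²) ≈ 1.1 units.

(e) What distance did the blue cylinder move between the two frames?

2.0

From (1.0, 7.5) to (1.8, 5.7), the blue cylinder covered √(0.8² + 1.8²) ≈ 2.0 units.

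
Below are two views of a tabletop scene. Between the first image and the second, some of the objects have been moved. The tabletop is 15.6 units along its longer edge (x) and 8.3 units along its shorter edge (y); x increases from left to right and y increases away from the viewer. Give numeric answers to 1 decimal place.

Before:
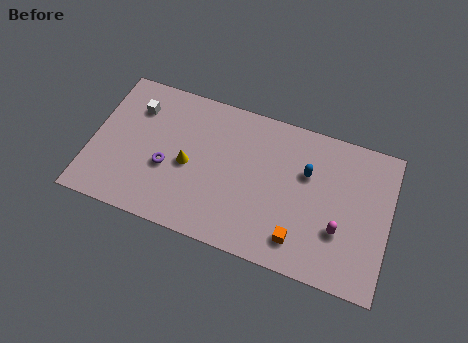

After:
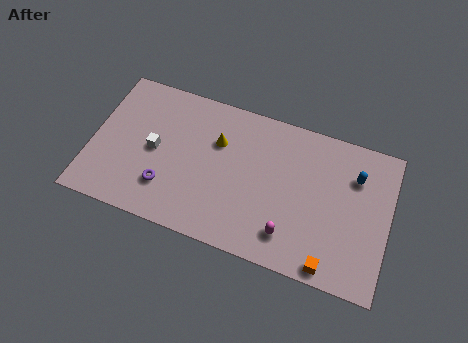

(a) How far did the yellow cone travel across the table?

2.3

The yellow cone moved from about (5.1, 3.8) to (6.5, 5.6), a distance of √(1.4² + 1.8²) ≈ 2.3.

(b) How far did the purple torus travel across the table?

1.1

From (4.0, 3.3) to (4.1, 2.2), the purple torus covered √(0.1² + 1.1²) ≈ 1.1 units.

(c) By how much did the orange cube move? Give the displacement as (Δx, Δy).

(1.7, -0.8)

From the two frames, the orange cube sits at roughly (11.1, 1.6) before and (12.8, 0.8) after.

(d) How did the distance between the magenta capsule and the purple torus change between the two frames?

-2.6

Before: roughly 9.1 units apart; after: 6.5. That's 2.6 units closer together.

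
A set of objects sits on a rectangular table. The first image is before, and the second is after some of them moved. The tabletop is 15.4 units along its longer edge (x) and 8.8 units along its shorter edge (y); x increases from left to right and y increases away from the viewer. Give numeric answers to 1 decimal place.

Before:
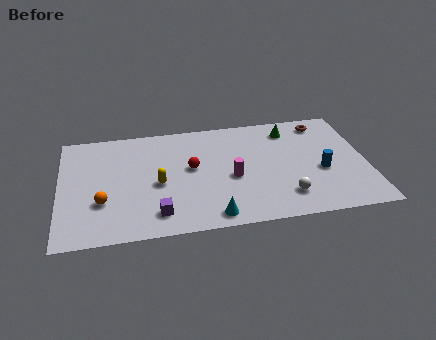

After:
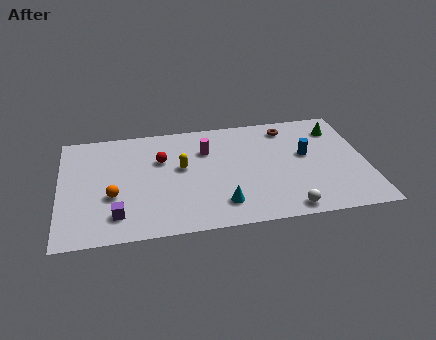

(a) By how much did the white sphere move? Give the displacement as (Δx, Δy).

(0.0, -1.0)

The white sphere was at about (11.2, 1.9) and moved to about (11.2, 0.9).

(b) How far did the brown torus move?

1.8

The brown torus was near (13.4, 7.5) before and (11.6, 7.4) after, so it travelled √(1.8² + 0.1²) ≈ 1.8 units.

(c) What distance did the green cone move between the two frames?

2.4

From (11.7, 7.2) to (14.1, 6.9), the green cone covered √(2.4² + 0.3²) ≈ 2.4 units.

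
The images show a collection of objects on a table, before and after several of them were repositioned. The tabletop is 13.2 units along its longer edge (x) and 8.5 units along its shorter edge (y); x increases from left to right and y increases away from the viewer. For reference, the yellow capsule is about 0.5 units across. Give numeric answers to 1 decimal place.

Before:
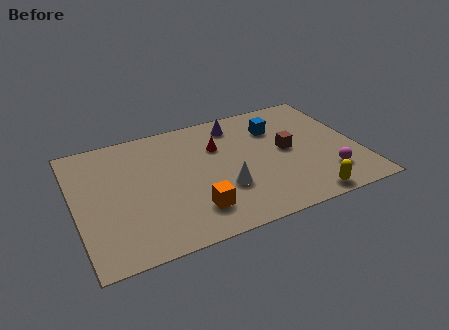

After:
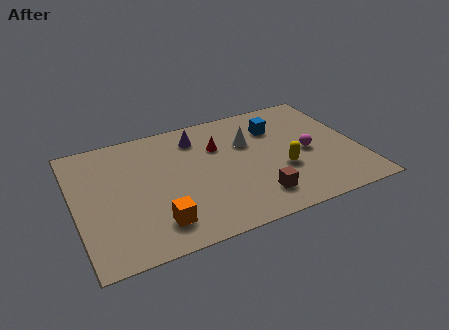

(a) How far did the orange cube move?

1.7

From (5.2, 1.9) to (3.5, 1.7), the orange cube covered √(1.7² + 0.2²) ≈ 1.7 units.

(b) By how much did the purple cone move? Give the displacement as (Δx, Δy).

(-1.9, -0.3)

The purple cone started near (7.8, 7.1) and ended near (5.9, 6.8).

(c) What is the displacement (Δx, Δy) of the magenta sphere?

(-0.7, 1.9)

The magenta sphere started near (11.5, 2.0) and ended near (10.8, 3.9).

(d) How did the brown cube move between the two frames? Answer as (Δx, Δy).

(-1.8, -2.7)

From the two frames, the brown cube sits at roughly (9.9, 4.4) before and (8.1, 1.7) after.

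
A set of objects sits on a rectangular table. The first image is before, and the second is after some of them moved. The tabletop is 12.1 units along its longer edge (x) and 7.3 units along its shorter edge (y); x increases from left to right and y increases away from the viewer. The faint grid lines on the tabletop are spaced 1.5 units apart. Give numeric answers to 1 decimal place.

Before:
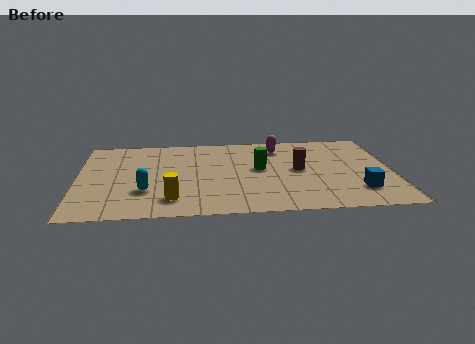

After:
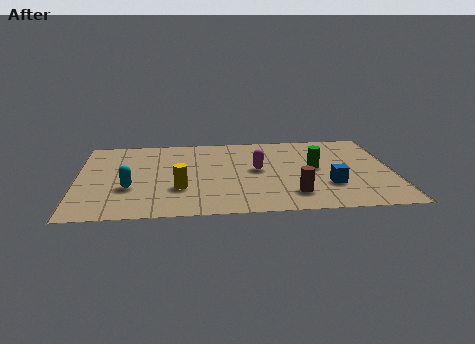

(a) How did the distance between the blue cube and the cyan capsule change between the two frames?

-0.5

Before: roughly 8.1 units apart; after: 7.6. That's 0.5 units closer together.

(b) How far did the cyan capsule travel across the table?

0.7

From (2.6, 2.3) to (2.0, 2.6), the cyan capsule covered √(0.6² + 0.3²) ≈ 0.7 units.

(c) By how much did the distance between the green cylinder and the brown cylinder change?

+1.0

The distance was about 1.5 in the first image and 2.5 in the second, so they moved 1.0 units further apart.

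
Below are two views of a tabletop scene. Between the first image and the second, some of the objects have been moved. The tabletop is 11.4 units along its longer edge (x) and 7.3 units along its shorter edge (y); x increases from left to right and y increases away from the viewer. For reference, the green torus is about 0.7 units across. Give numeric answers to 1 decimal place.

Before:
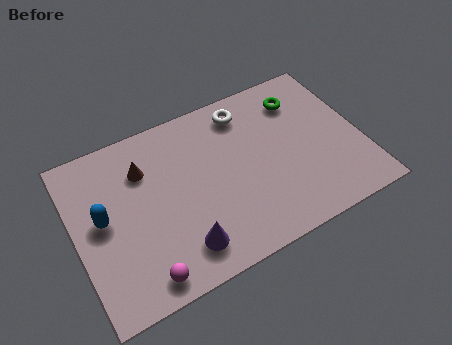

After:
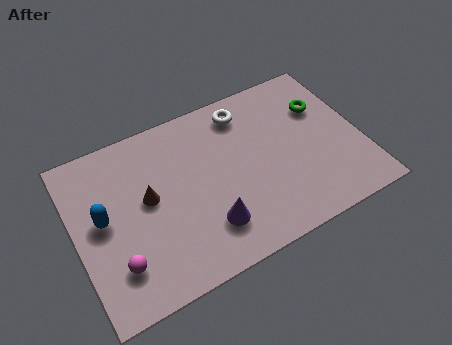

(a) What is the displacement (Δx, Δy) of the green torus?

(0.8, -0.7)

From the two frames, the green torus sits at roughly (9.3, 5.7) before and (10.1, 5.0) after.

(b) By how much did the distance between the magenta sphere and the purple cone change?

+1.9

The distance was about 1.7 in the first image and 3.6 in the second, so they moved 1.9 units further apart.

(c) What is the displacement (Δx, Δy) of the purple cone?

(1.1, 0.4)

From the two frames, the purple cone sits at roughly (3.9, 1.4) before and (5.0, 1.8) after.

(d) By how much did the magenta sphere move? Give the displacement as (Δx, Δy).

(-0.9, 0.9)

The magenta sphere started near (2.3, 0.9) and ended near (1.4, 1.8).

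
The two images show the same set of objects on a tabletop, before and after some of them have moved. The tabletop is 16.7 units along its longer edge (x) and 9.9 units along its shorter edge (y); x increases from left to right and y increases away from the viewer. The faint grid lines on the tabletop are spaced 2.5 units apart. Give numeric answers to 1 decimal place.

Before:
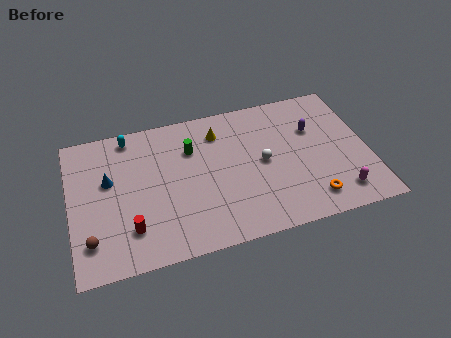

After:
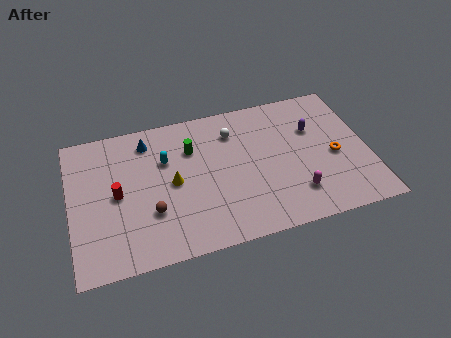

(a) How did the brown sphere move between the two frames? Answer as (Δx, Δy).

(3.4, 1.0)

The brown sphere was at about (1.0, 2.2) and moved to about (4.4, 3.2).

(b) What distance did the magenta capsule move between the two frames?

2.5

The magenta capsule was near (14.8, 1.7) before and (12.4, 2.3) after, so it travelled √(2.4² + 0.6²) ≈ 2.5 units.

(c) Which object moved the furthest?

the yellow cone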